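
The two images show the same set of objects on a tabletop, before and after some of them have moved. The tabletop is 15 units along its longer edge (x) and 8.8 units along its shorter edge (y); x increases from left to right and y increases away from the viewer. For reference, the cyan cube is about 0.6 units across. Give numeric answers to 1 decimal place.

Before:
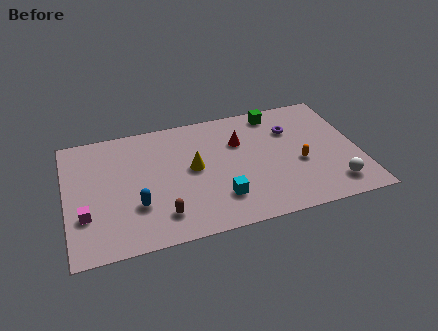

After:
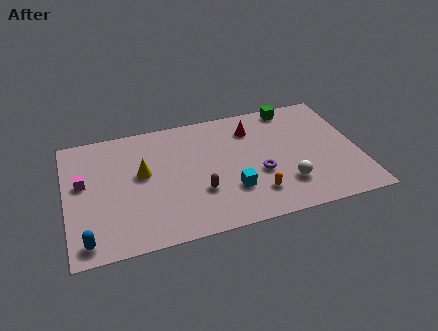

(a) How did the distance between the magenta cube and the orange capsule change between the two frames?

-1.9

They were about 11.0 units apart before and 9.1 after — 1.9 units closer together.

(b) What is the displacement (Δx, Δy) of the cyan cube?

(0.6, 0.4)

From the two frames, the cyan cube sits at roughly (7.7, 2.2) before and (8.3, 2.6) after.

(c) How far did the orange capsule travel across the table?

2.9

From (11.9, 3.6) to (9.5, 2.0), the orange capsule covered √(2.4² + 1.6²) ≈ 2.9 units.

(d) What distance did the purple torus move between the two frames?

3.4

The purple torus moved from about (11.7, 6.2) to (9.8, 3.4), a distance of √(1.9² + 2.8²) ≈ 3.4.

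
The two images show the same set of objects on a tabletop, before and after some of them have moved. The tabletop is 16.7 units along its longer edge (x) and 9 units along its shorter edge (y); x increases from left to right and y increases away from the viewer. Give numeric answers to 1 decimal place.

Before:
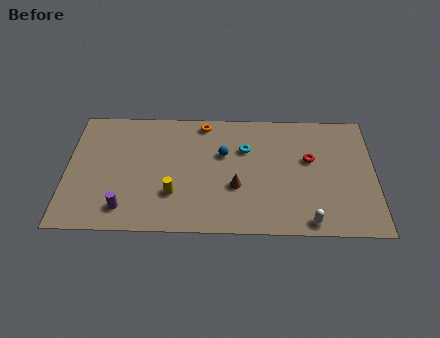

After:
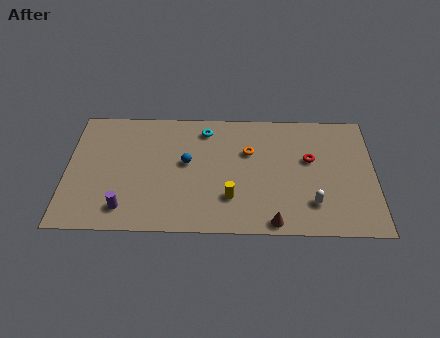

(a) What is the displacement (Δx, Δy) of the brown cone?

(2.0, -2.5)

The brown cone was at about (9.2, 3.3) and moved to about (11.2, 0.8).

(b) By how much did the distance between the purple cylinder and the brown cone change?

+1.8

Before: roughly 6.2 units apart; after: 8.0. That's 1.8 units further apart.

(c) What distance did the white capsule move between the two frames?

1.3

From (13.1, 0.9) to (13.3, 2.2), the white capsule covered √(0.2² + 1.3²) ≈ 1.3 units.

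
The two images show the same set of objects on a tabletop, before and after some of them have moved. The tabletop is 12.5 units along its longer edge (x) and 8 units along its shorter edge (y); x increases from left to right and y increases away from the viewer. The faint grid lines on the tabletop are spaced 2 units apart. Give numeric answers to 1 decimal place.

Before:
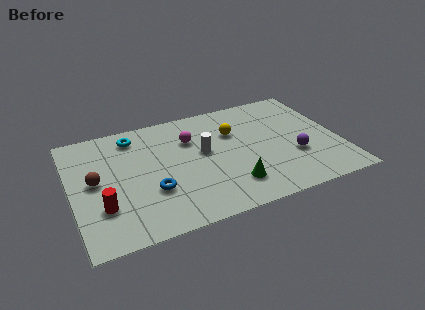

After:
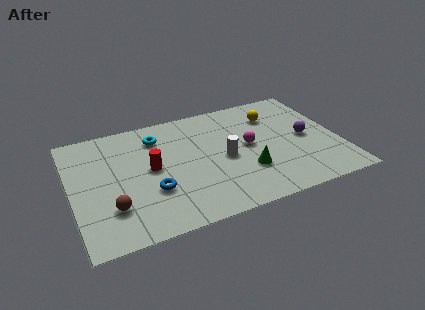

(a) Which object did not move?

the blue torus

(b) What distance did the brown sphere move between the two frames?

2.1

The brown sphere moved from about (1.1, 4.2) to (1.7, 2.2), a distance of √(0.6² + 2.0²) ≈ 2.1.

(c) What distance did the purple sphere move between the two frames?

1.3

From (10.3, 2.8) to (11.0, 3.9), the purple sphere covered √(0.7² + 1.1²) ≈ 1.3 units.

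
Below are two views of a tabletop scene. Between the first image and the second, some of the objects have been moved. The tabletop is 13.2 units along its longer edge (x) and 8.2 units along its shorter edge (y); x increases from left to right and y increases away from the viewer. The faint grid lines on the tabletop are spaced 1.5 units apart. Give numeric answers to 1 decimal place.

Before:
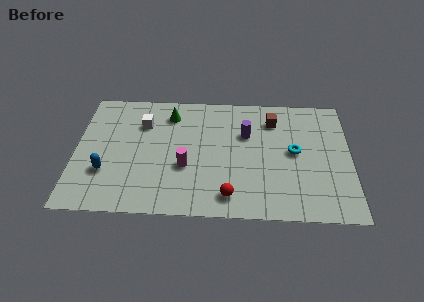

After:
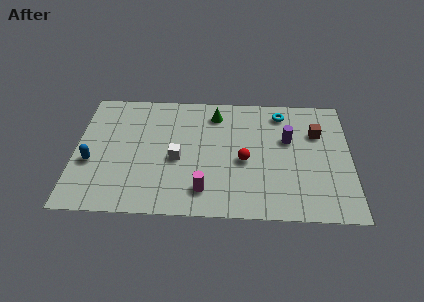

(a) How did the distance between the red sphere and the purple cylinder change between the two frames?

-1.6

The distance was about 4.2 in the first image and 2.6 in the second, so they moved 1.6 units closer together.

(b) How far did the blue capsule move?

0.9

The blue capsule moved from about (1.5, 2.6) to (0.8, 3.2), a distance of √(0.7² + 0.6²) ≈ 0.9.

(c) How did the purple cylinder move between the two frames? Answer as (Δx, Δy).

(2.0, -0.3)

From the two frames, the purple cylinder sits at roughly (8.2, 5.4) before and (10.2, 5.1) after.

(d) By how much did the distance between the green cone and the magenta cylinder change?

+1.5

The distance was about 3.6 in the first image and 5.1 in the second, so they moved 1.5 units further apart.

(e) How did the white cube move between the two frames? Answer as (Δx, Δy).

(1.7, -2.3)

The white cube started near (3.2, 5.9) and ended near (4.9, 3.6).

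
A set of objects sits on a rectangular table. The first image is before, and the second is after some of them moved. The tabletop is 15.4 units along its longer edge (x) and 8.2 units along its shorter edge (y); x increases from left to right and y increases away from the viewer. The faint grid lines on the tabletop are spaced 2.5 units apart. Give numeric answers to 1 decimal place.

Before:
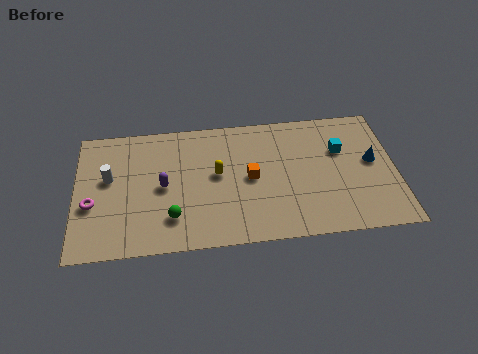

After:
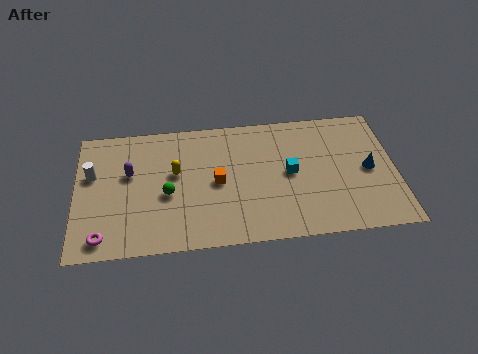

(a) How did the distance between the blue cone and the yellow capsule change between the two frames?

+1.8

Before: roughly 7.5 units apart; after: 9.3. That's 1.8 units further apart.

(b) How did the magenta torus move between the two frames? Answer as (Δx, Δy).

(0.5, -2.1)

The magenta torus started near (0.8, 3.2) and ended near (1.3, 1.1).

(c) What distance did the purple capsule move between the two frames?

1.9

The purple capsule moved from about (4.2, 4.0) to (2.6, 5.0), a distance of √(1.6² + 1.0²) ≈ 1.9.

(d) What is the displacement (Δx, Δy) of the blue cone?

(-0.2, -0.5)

The blue cone started near (14.3, 4.5) and ended near (14.1, 4.0).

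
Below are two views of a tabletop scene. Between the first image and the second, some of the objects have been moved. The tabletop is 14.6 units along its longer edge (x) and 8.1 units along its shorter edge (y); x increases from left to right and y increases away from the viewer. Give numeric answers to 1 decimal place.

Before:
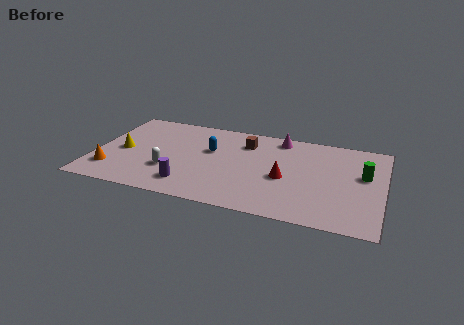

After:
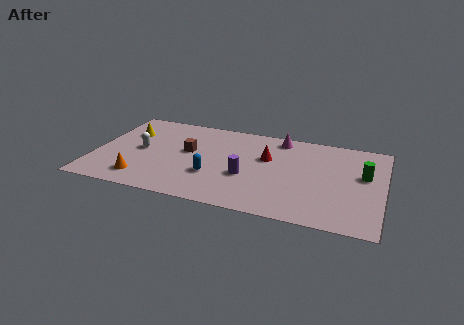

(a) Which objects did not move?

the green cylinder and the magenta cone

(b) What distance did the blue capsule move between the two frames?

2.3

The blue capsule moved from about (5.8, 5.0) to (6.1, 2.7), a distance of √(0.3² + 2.3²) ≈ 2.3.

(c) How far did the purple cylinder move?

3.2

The purple cylinder was near (5.0, 1.6) before and (7.8, 3.1) after, so it travelled √(2.8² + 1.5²) ≈ 3.2 units.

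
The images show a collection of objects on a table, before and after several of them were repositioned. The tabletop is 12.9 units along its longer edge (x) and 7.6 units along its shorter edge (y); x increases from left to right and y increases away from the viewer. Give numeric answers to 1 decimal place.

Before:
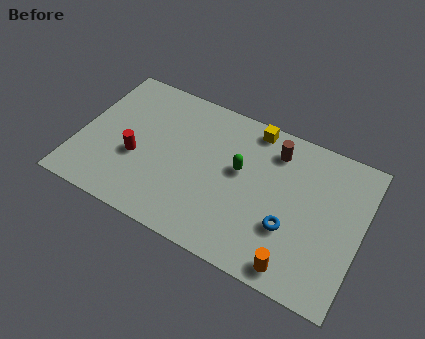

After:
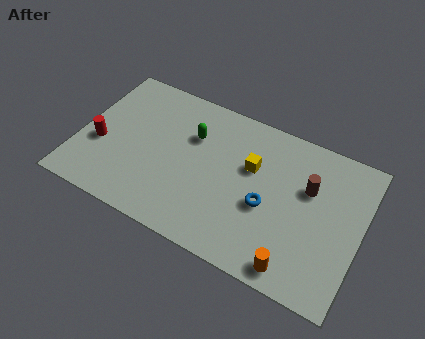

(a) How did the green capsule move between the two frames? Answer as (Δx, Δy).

(-2.3, 0.8)

The green capsule was at about (7.3, 4.4) and moved to about (5.0, 5.2).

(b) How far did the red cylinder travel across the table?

1.7

The red cylinder moved from about (2.7, 3.0) to (1.0, 3.0), a distance of √(1.7² + 0.0²) ≈ 1.7.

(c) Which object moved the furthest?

the green capsule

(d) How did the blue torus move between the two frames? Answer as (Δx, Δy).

(-1.1, 0.6)

The blue torus started near (9.8, 2.6) and ended near (8.7, 3.2).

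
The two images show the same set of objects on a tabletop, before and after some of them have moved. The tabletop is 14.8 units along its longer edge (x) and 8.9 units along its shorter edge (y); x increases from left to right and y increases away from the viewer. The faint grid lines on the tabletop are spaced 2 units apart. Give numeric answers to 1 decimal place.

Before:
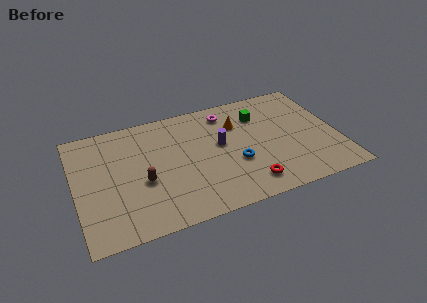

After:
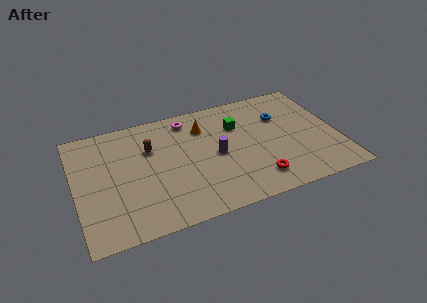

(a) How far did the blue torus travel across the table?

4.0

From (8.9, 3.3) to (11.8, 6.1), the blue torus covered √(2.9² + 2.8²) ≈ 4.0 units.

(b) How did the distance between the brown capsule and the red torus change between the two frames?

+1.0

The distance was about 6.1 in the first image and 7.1 in the second, so they moved 1.0 units further apart.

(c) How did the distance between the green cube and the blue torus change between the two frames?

-1.2

They were about 3.7 units apart before and 2.5 after — 1.2 units closer together.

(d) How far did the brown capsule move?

2.5

From (3.7, 3.6) to (4.3, 6.0), the brown capsule covered √(0.6² + 2.4²) ≈ 2.5 units.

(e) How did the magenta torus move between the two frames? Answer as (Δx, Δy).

(-2.2, 0.2)

From the two frames, the magenta torus sits at roughly (8.8, 7.4) before and (6.6, 7.6) after.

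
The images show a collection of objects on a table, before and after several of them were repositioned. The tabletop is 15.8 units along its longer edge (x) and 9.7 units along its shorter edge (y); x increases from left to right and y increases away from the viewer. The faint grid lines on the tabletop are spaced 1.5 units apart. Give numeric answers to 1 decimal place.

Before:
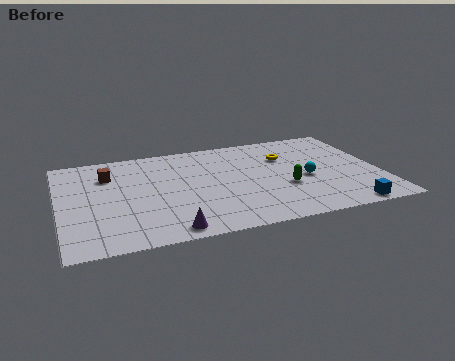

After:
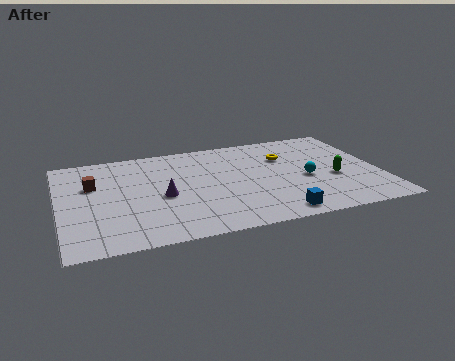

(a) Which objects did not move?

the cyan sphere and the yellow torus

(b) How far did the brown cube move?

1.1

The brown cube moved from about (2.5, 7.1) to (1.7, 6.3), a distance of √(0.8² + 0.8²) ≈ 1.1.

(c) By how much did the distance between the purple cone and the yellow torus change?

-1.7

Before: roughly 8.4 units apart; after: 6.7. That's 1.7 units closer together.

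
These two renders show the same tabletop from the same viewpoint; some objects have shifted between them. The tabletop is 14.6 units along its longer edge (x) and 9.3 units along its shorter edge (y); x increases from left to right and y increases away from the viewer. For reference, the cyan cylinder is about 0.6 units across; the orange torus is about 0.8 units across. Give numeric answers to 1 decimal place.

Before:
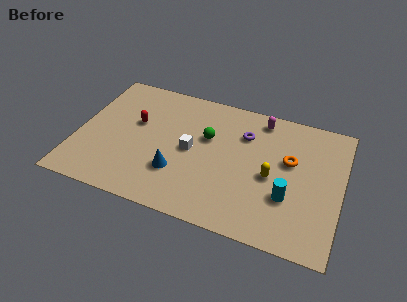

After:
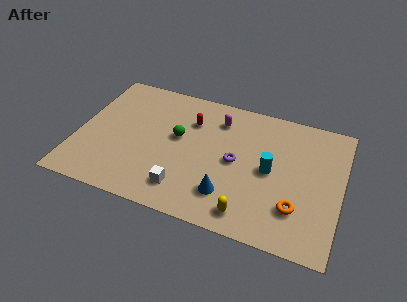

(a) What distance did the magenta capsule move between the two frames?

2.4

The magenta capsule was near (9.9, 8.1) before and (7.6, 7.3) after, so it travelled √(2.3² + 0.8²) ≈ 2.4 units.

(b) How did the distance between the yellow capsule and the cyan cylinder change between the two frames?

+1.9

They were about 1.5 units apart before and 3.4 after — 1.9 units further apart.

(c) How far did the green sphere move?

1.7

From (7.1, 5.8) to (5.5, 5.3), the green sphere covered √(1.6² + 0.5²) ≈ 1.7 units.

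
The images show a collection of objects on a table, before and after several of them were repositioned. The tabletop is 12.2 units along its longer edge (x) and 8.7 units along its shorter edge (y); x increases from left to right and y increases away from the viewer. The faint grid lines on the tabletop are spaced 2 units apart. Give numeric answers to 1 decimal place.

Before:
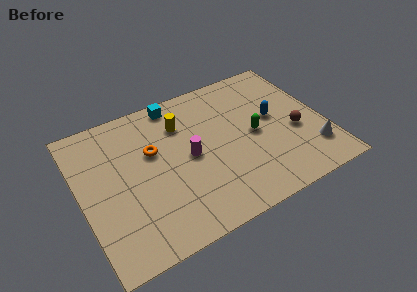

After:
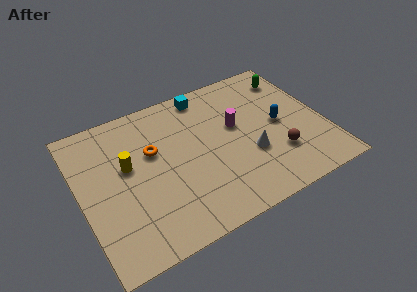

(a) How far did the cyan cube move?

1.5

The cyan cube was near (5.2, 7.8) before and (6.7, 7.7) after, so it travelled √(1.5² + 0.1²) ≈ 1.5 units.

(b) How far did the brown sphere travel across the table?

1.5

The brown sphere was near (10.7, 3.5) before and (9.6, 2.5) after, so it travelled √(1.1² + 1.0²) ≈ 1.5 units.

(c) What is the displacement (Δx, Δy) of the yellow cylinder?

(-2.9, -1.3)

The yellow cylinder was at about (5.3, 6.4) and moved to about (2.4, 5.1).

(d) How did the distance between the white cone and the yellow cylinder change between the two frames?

-1.2

The distance was about 7.4 in the first image and 6.2 in the second, so they moved 1.2 units closer together.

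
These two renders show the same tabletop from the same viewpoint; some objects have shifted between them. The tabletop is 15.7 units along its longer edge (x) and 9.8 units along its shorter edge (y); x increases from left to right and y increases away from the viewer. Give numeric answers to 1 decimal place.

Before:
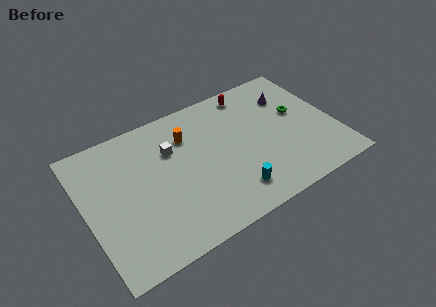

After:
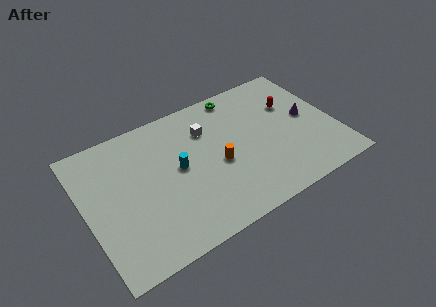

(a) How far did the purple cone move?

2.2

The purple cone was near (13.3, 7.2) before and (14.1, 5.1) after, so it travelled √(0.8² + 2.1²) ≈ 2.2 units.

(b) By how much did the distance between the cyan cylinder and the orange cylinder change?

-3.1

They were about 5.7 units apart before and 2.6 after — 3.1 units closer together.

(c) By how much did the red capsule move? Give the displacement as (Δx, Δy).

(2.3, -2.1)

The red capsule started near (11.0, 8.6) and ended near (13.3, 6.5).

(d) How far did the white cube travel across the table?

2.3

The white cube was near (5.6, 6.7) before and (7.9, 7.1) after, so it travelled √(2.3² + 0.4²) ≈ 2.3 units.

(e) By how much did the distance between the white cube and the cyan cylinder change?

-2.9

They were about 5.7 units apart before and 2.8 after — 2.9 units closer together.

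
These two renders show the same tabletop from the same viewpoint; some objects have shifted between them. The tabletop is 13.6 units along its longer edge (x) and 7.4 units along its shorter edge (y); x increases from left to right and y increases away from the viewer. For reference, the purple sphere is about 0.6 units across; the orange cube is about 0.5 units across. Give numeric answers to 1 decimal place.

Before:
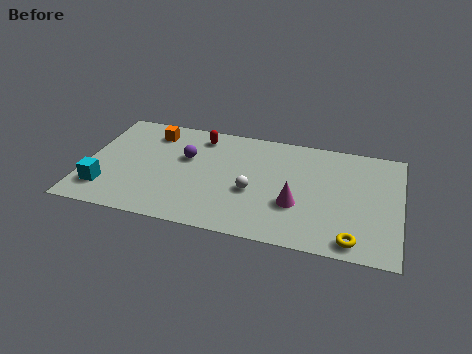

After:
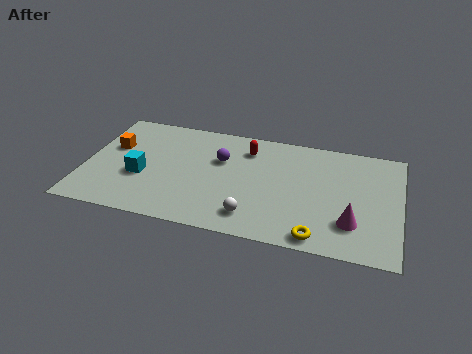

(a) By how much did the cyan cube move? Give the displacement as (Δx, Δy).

(1.5, 1.2)

From the two frames, the cyan cube sits at roughly (1.0, 1.7) before and (2.5, 2.9) after.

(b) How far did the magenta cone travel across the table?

2.5

From (9.2, 2.6) to (11.6, 2.0), the magenta cone covered √(2.4² + 0.6²) ≈ 2.5 units.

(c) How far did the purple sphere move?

1.5

The purple sphere moved from about (4.3, 4.6) to (5.8, 4.8), a distance of √(1.5² + 0.2²) ≈ 1.5.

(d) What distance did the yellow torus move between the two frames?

1.5

The yellow torus moved from about (11.7, 0.9) to (10.2, 0.8), a distance of √(1.5² + 0.1²) ≈ 1.5.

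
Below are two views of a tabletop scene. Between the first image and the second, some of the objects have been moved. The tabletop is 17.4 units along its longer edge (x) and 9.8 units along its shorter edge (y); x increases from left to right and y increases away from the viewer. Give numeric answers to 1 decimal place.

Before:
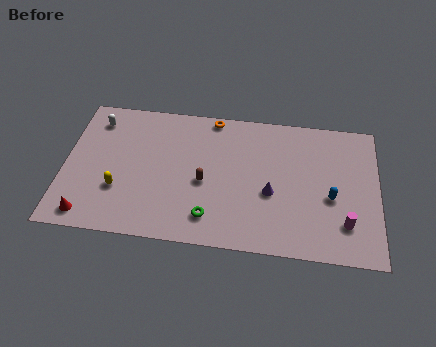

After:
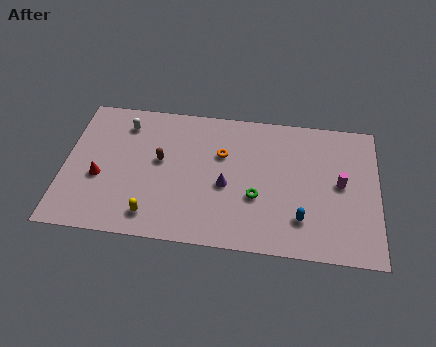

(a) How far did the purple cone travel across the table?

2.5

The purple cone moved from about (11.5, 4.0) to (9.0, 4.2), a distance of √(2.5² + 0.2²) ≈ 2.5.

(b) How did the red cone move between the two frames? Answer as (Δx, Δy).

(0.5, 2.7)

The red cone was at about (1.5, 1.2) and moved to about (2.0, 3.9).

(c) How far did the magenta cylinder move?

2.7

The magenta cylinder was near (15.6, 2.4) before and (15.3, 5.1) after, so it travelled √(0.3² + 2.7²) ≈ 2.7 units.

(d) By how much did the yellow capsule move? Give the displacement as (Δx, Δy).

(1.9, -1.6)

The yellow capsule started near (3.1, 3.2) and ended near (5.0, 1.6).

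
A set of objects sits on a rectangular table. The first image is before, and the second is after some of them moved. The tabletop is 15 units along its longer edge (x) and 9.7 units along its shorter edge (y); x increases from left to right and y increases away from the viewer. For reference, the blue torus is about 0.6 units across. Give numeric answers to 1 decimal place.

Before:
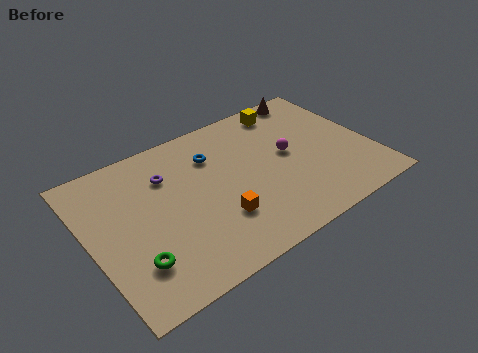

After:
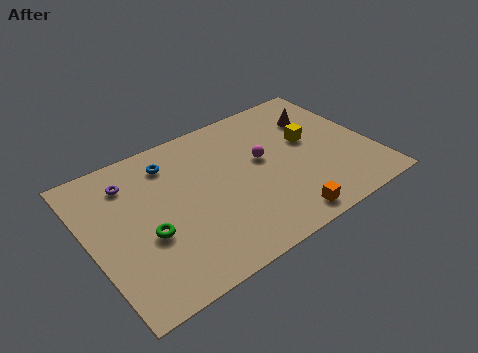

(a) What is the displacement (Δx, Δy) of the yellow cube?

(0.6, -2.8)

The yellow cube started near (11.3, 8.4) and ended near (11.9, 5.6).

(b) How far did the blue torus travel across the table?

2.3

The blue torus moved from about (6.9, 7.1) to (4.7, 7.8), a distance of √(2.2² + 0.7²) ≈ 2.3.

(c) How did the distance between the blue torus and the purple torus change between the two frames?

-0.3

Before: roughly 2.5 units apart; after: 2.2. That's 0.3 units closer together.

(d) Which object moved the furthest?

the orange cube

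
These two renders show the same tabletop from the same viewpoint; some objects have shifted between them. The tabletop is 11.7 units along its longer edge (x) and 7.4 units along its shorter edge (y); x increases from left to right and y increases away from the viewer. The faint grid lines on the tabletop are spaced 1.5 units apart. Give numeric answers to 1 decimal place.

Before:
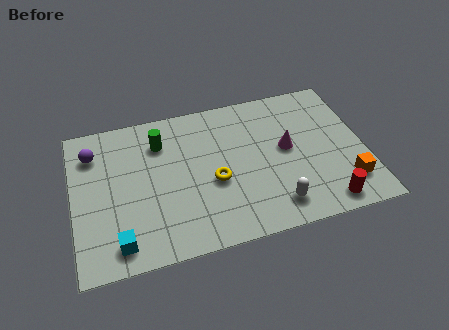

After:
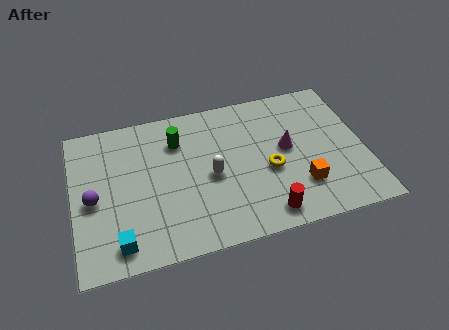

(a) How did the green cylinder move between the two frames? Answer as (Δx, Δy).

(0.7, -0.1)

From the two frames, the green cylinder sits at roughly (3.6, 5.6) before and (4.3, 5.5) after.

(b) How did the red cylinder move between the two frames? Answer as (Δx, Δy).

(-2.4, 0.1)

The red cylinder started near (9.9, 0.9) and ended near (7.5, 1.0).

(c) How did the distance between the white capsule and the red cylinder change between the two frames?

+1.1

Before: roughly 2.0 units apart; after: 3.1. That's 1.1 units further apart.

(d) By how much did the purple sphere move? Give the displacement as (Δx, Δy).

(-0.1, -2.3)

The purple sphere was at about (0.9, 5.7) and moved to about (0.8, 3.4).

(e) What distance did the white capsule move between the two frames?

3.2

From (7.9, 1.3) to (5.5, 3.4), the white capsule covered √(2.4² + 2.1²) ≈ 3.2 units.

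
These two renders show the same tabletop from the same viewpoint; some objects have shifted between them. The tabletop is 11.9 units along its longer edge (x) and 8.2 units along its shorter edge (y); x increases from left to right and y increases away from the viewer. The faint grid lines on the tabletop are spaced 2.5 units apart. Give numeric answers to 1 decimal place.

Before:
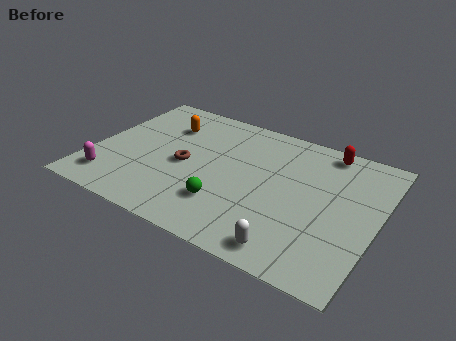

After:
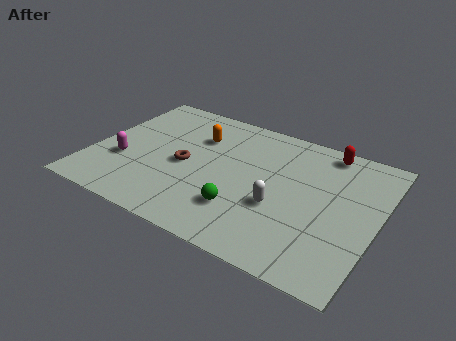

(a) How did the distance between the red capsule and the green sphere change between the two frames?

-0.4

The distance was about 6.2 in the first image and 5.8 in the second, so they moved 0.4 units closer together.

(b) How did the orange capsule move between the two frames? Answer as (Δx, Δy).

(1.4, -0.2)

The orange capsule started near (2.7, 6.0) and ended near (4.1, 5.8).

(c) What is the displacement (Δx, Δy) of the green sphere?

(0.7, 0.0)

From the two frames, the green sphere sits at roughly (5.9, 2.2) before and (6.6, 2.2) after.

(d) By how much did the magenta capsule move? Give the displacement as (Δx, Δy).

(0.3, 1.4)

The magenta capsule started near (1.1, 1.5) and ended near (1.4, 2.9).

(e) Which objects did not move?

the brown torus and the red capsule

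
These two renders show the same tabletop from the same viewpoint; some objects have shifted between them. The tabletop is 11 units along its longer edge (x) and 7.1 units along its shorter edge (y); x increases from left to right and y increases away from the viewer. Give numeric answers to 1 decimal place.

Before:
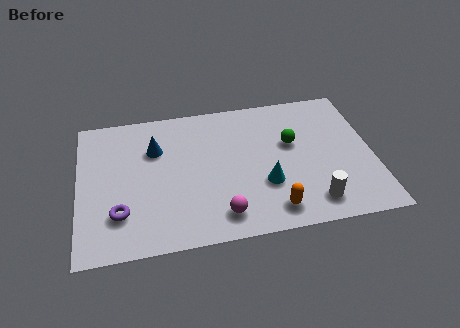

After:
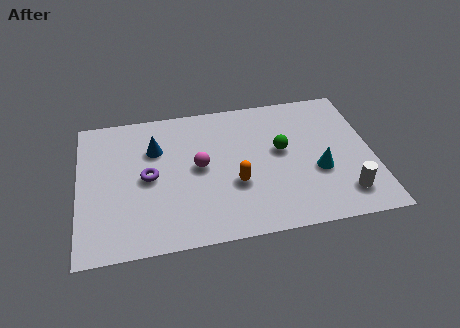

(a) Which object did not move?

the blue cone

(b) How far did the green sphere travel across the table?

0.5

The green sphere moved from about (8.0, 4.3) to (7.6, 4.0), a distance of √(0.4² + 0.3²) ≈ 0.5.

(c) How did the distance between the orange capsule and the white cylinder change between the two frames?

+2.7

Before: roughly 1.5 units apart; after: 4.2. That's 2.7 units further apart.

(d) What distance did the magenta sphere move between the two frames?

2.6

The magenta sphere was near (5.2, 1.2) before and (4.5, 3.7) after, so it travelled √(0.7² + 2.5²) ≈ 2.6 units.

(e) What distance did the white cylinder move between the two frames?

1.2

From (8.6, 1.2) to (9.8, 1.4), the white cylinder covered √(1.2² + 0.2²) ≈ 1.2 units.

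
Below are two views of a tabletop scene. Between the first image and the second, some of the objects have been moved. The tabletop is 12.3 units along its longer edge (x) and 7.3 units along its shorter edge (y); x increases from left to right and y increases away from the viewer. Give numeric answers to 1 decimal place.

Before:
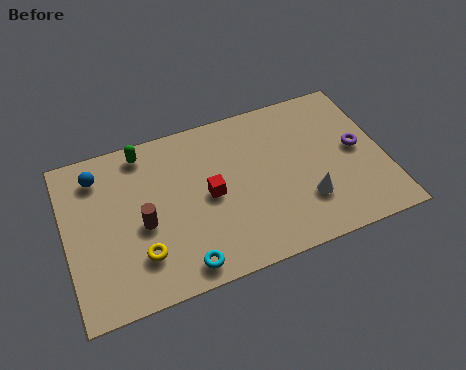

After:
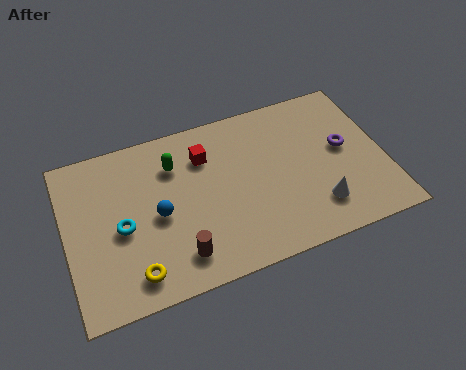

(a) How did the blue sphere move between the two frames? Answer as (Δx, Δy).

(2.1, -2.5)

From the two frames, the blue sphere sits at roughly (1.4, 5.9) before and (3.5, 3.4) after.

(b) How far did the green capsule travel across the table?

1.5

The green capsule moved from about (3.2, 6.4) to (4.3, 5.4), a distance of √(1.1² + 1.0²) ≈ 1.5.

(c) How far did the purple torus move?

0.5

The purple torus moved from about (11.3, 3.8) to (10.8, 4.0), a distance of √(0.5² + 0.2²) ≈ 0.5.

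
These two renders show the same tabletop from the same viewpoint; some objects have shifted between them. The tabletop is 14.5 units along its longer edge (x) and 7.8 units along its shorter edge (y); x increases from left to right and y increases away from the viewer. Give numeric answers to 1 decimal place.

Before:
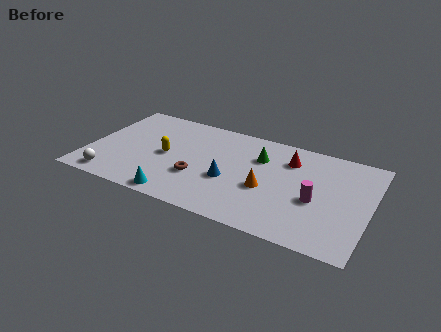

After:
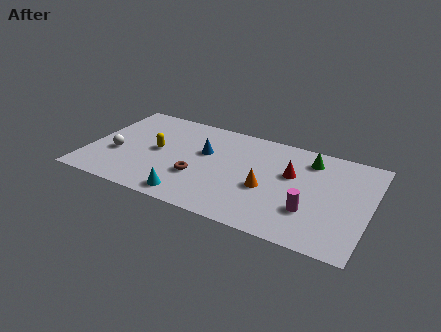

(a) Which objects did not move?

the orange cone and the brown torus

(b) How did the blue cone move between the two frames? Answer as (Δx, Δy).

(-1.5, 1.7)

The blue cone was at about (7.4, 3.1) and moved to about (5.9, 4.8).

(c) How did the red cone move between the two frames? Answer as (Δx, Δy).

(0.2, -1.1)

The red cone was at about (10.2, 5.9) and moved to about (10.4, 4.8).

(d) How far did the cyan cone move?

0.6

The cyan cone was near (5.0, 0.8) before and (5.6, 1.0) after, so it travelled √(0.6² + 0.2²) ≈ 0.6 units.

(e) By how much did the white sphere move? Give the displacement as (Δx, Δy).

(0.0, 2.0)

The white sphere started near (1.5, 1.0) and ended near (1.5, 3.0).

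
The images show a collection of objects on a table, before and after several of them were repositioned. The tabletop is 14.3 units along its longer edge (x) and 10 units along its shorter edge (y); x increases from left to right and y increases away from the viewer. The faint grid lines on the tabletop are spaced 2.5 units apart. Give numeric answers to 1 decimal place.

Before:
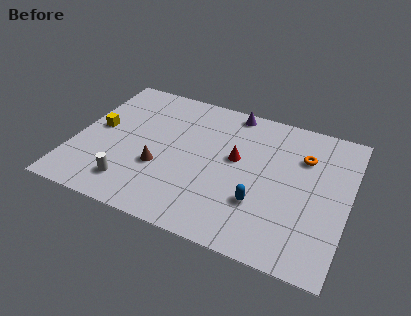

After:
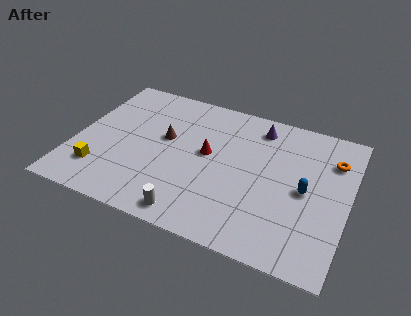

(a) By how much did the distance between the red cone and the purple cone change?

+0.3

They were about 3.5 units apart before and 3.8 after — 0.3 units further apart.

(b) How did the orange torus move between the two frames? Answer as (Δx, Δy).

(1.5, 0.3)

The orange torus was at about (11.8, 7.1) and moved to about (13.3, 7.4).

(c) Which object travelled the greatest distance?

the white cylinder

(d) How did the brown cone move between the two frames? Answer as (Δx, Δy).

(0.0, 2.2)

From the two frames, the brown cone sits at roughly (4.6, 3.6) before and (4.6, 5.8) after.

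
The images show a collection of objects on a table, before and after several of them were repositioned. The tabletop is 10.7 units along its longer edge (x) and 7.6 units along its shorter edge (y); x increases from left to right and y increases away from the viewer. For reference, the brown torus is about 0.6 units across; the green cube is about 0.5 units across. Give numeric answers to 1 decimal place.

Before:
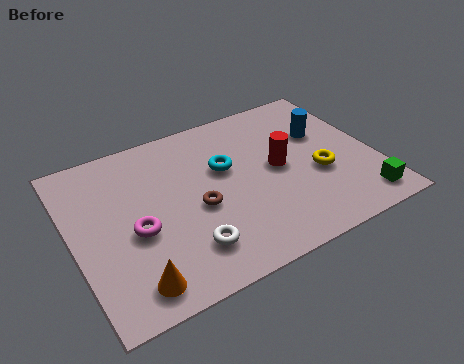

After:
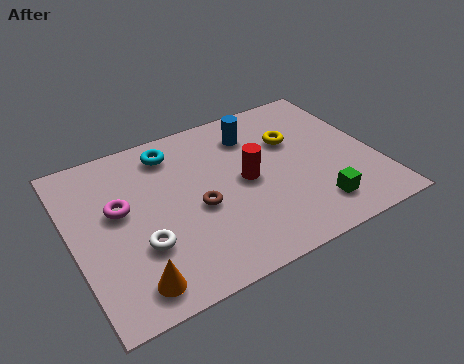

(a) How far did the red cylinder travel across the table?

1.2

The red cylinder moved from about (7.3, 3.9) to (6.1, 3.8), a distance of √(1.2² + 0.1²) ≈ 1.2.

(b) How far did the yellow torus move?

2.1

The yellow torus moved from about (8.6, 3.0) to (8.0, 5.0), a distance of √(0.6² + 2.0²) ≈ 2.1.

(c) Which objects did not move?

the brown torus and the orange cone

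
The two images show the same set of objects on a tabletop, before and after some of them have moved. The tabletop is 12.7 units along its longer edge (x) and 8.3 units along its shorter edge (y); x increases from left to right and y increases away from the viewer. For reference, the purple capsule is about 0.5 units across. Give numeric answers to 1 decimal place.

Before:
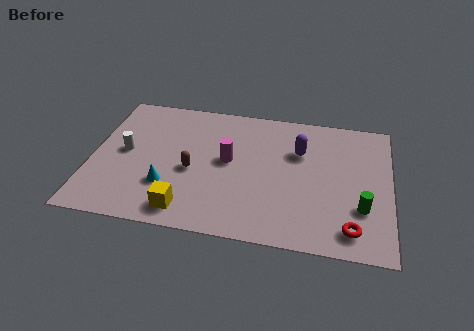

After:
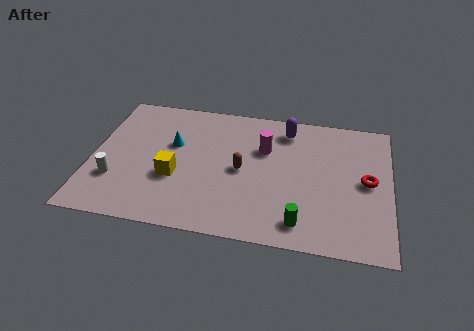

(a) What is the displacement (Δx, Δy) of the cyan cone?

(0.1, 2.6)

The cyan cone started near (3.3, 2.5) and ended near (3.4, 5.1).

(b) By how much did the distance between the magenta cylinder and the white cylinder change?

+2.5

The distance was about 4.4 in the first image and 6.9 in the second, so they moved 2.5 units further apart.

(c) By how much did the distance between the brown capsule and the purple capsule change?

-1.5

The distance was about 4.9 in the first image and 3.4 in the second, so they moved 1.5 units closer together.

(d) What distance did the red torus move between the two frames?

3.0

The red torus moved from about (11.1, 1.3) to (11.7, 4.2), a distance of √(0.6² + 2.9²) ≈ 3.0.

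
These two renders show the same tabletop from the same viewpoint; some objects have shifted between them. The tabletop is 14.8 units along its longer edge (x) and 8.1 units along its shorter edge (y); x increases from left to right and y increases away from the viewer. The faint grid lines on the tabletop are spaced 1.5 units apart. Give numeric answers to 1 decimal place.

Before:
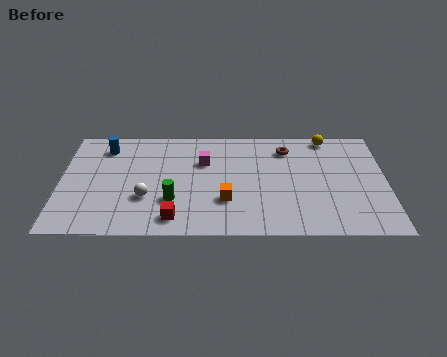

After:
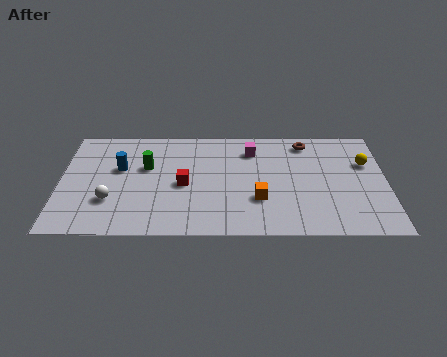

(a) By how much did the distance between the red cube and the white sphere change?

+1.5

The distance was about 2.0 in the first image and 3.5 in the second, so they moved 1.5 units further apart.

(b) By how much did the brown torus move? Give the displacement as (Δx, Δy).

(0.9, 0.5)

From the two frames, the brown torus sits at roughly (10.3, 6.4) before and (11.2, 6.9) after.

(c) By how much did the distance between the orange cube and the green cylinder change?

+3.2

Before: roughly 2.4 units apart; after: 5.6. That's 3.2 units further apart.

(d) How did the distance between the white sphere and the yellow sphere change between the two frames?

+2.4

They were about 9.5 units apart before and 11.9 after — 2.4 units further apart.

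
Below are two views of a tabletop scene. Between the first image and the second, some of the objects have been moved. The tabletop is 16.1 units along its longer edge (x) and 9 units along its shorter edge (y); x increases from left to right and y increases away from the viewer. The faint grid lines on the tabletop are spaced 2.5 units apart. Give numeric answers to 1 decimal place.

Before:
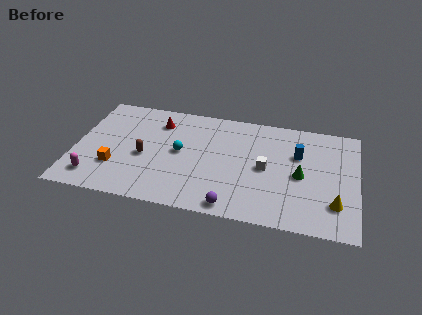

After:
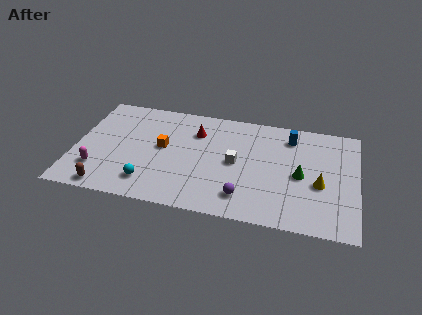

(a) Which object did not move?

the green cone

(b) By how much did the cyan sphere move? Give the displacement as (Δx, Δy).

(-1.6, -2.9)

The cyan sphere was at about (6.0, 4.7) and moved to about (4.4, 1.8).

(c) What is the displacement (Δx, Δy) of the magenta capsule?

(0.1, 0.7)

The magenta capsule was at about (1.3, 1.6) and moved to about (1.4, 2.3).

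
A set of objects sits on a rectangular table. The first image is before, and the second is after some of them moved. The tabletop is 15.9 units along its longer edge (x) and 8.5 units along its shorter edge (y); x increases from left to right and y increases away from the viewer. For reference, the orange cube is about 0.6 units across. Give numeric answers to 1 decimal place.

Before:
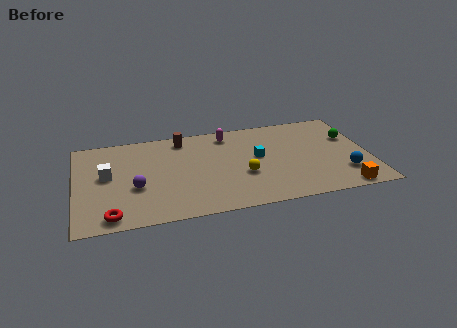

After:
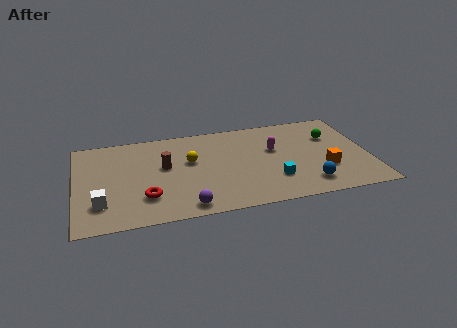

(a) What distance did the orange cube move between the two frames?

2.2

The orange cube moved from about (14.2, 0.8) to (13.4, 2.8), a distance of √(0.8² + 2.0²) ≈ 2.2.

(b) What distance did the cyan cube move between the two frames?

2.4

From (9.9, 4.7) to (10.6, 2.4), the cyan cube covered √(0.7² + 2.3²) ≈ 2.4 units.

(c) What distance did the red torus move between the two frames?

2.3

From (1.8, 1.0) to (3.7, 2.3), the red torus covered √(1.9² + 1.3²) ≈ 2.3 units.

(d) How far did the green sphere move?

1.0

From (15.0, 5.5) to (14.0, 5.8), the green sphere covered √(1.0² + 0.3²) ≈ 1.0 units.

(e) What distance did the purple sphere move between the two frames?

3.5

From (3.2, 3.3) to (5.8, 1.0), the purple sphere covered √(2.6² + 2.3²) ≈ 3.5 units.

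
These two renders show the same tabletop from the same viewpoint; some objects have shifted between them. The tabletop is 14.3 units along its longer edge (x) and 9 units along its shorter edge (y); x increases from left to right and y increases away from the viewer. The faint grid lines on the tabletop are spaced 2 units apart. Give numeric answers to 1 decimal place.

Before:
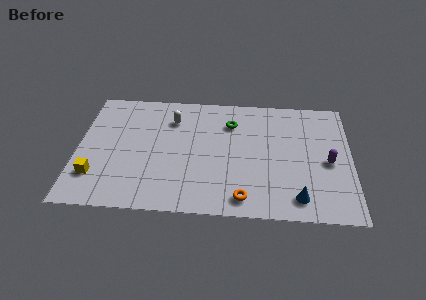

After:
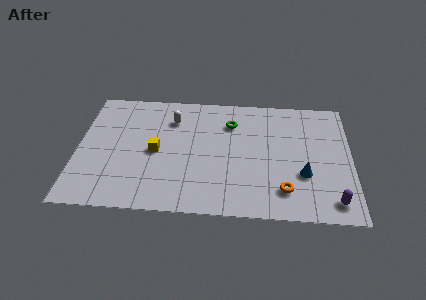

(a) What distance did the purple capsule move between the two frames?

2.8

From (13.1, 4.1) to (13.3, 1.3), the purple capsule covered √(0.2² + 2.8²) ≈ 2.8 units.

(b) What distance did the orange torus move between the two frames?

2.2

The orange torus was near (8.7, 1.2) before and (10.8, 1.9) after, so it travelled √(2.1² + 0.7²) ≈ 2.2 units.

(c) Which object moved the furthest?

the yellow cube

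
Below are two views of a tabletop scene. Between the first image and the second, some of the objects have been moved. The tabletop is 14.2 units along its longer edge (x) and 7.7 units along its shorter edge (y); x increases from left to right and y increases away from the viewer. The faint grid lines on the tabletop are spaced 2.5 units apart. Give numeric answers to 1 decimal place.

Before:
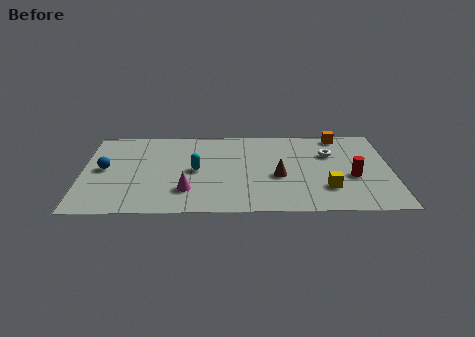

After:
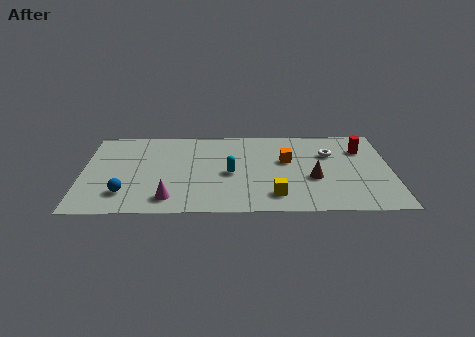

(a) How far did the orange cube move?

3.4

The orange cube was near (11.9, 6.9) before and (9.4, 4.6) after, so it travelled √(2.5² + 2.3²) ≈ 3.4 units.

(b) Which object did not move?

the white torus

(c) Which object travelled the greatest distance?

the orange cube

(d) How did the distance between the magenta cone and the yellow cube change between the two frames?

-1.6

The distance was about 6.4 in the first image and 4.8 in the second, so they moved 1.6 units closer together.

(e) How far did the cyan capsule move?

1.6

The cyan capsule was near (5.2, 3.8) before and (6.8, 3.5) after, so it travelled √(1.6² + 0.3²) ≈ 1.6 units.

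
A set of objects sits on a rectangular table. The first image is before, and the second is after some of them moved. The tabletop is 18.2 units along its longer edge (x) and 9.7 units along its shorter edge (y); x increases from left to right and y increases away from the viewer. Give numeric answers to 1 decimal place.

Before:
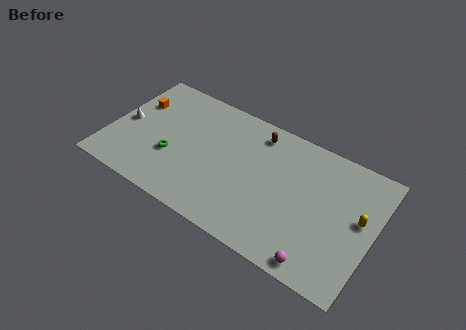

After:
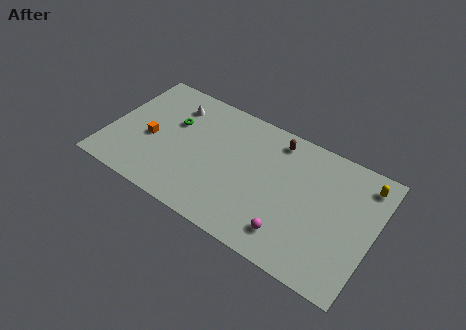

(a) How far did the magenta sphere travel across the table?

2.3

The magenta sphere moved from about (15.1, 1.0) to (13.0, 1.9), a distance of √(2.1² + 0.9²) ≈ 2.3.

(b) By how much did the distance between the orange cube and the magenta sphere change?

-4.4

Before: roughly 14.8 units apart; after: 10.4. That's 4.4 units closer together.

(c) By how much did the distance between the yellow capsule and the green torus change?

+0.3

The distance was about 12.8 in the first image and 13.1 in the second, so they moved 0.3 units further apart.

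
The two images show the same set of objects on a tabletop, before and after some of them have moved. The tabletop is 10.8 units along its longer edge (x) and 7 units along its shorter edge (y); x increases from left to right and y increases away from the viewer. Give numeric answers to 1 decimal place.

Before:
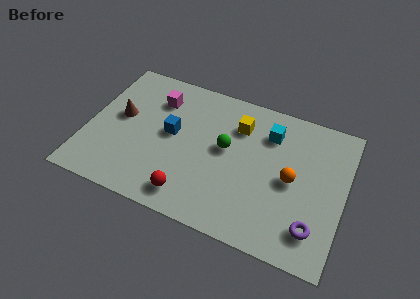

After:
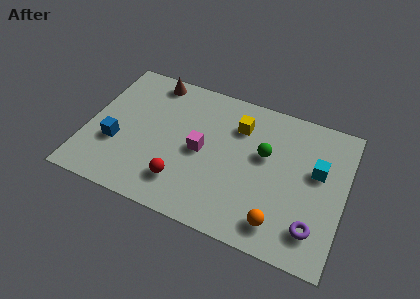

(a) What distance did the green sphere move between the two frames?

1.6

The green sphere moved from about (5.8, 3.9) to (7.4, 4.2), a distance of √(1.6² + 0.3²) ≈ 1.6.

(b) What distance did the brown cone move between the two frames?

2.5

The brown cone was near (1.3, 3.9) before and (2.4, 6.2) after, so it travelled √(1.1² + 2.3²) ≈ 2.5 units.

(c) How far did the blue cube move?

2.6

The blue cube was near (3.5, 3.8) before and (1.3, 2.5) after, so it travelled √(2.2² + 1.3²) ≈ 2.6 units.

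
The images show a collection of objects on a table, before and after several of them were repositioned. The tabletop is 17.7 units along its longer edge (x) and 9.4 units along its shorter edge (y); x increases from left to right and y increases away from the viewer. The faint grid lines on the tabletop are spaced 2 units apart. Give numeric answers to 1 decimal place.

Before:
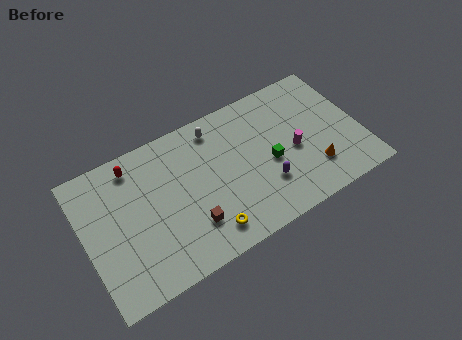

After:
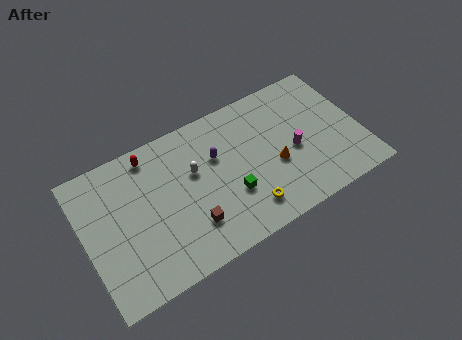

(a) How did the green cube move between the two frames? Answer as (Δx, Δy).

(-2.7, -0.9)

The green cube started near (11.8, 4.1) and ended near (9.1, 3.2).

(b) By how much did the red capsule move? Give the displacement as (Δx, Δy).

(1.1, 0.2)

The red capsule started near (3.5, 8.0) and ended near (4.6, 8.2).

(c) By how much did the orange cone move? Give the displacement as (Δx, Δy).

(-2.3, 1.4)

The orange cone started near (14.4, 2.4) and ended near (12.1, 3.8).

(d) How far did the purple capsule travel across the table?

4.3

From (11.3, 2.8) to (8.6, 6.1), the purple capsule covered √(2.7² + 3.3²) ≈ 4.3 units.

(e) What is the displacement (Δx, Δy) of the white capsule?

(-1.7, -2.2)

The white capsule started near (8.8, 8.0) and ended near (7.1, 5.8).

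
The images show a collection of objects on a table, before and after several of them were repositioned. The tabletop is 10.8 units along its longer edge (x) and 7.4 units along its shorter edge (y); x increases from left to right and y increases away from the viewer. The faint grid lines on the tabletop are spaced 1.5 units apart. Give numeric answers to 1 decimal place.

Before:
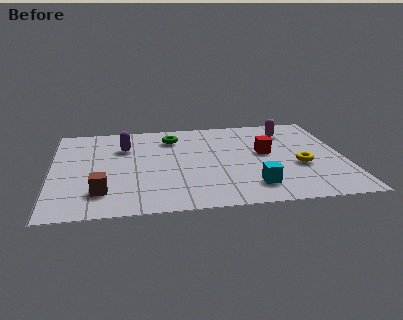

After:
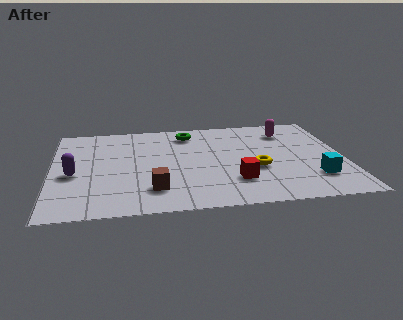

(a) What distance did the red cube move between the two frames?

2.4

From (7.9, 4.1) to (6.7, 2.0), the red cube covered √(1.2² + 2.1²) ≈ 2.4 units.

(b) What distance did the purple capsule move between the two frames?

2.8

From (2.7, 5.2) to (0.8, 3.2), the purple capsule covered √(1.9² + 2.0²) ≈ 2.8 units.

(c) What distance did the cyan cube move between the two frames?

2.3

From (7.3, 1.5) to (9.6, 1.9), the cyan cube covered √(2.3² + 0.4²) ≈ 2.3 units.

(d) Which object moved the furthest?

the purple capsule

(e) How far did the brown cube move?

1.9

The brown cube moved from about (1.8, 1.7) to (3.7, 1.7), a distance of √(1.9² + 0.0²) ≈ 1.9.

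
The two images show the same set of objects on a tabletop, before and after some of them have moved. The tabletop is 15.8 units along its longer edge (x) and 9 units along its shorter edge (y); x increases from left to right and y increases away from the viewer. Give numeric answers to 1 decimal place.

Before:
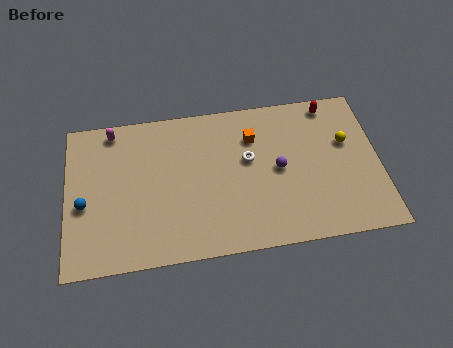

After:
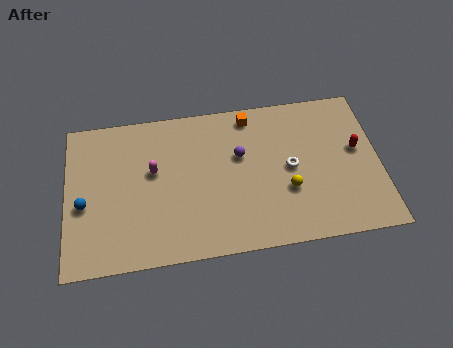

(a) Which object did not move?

the blue sphere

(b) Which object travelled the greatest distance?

the yellow sphere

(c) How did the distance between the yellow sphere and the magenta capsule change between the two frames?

-5.0

Before: roughly 12.0 units apart; after: 7.0. That's 5.0 units closer together.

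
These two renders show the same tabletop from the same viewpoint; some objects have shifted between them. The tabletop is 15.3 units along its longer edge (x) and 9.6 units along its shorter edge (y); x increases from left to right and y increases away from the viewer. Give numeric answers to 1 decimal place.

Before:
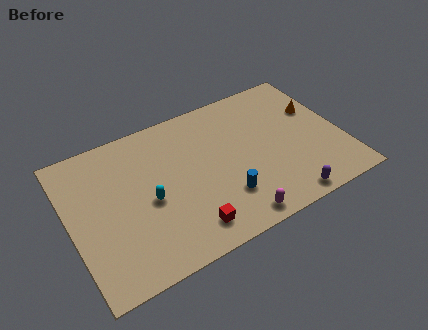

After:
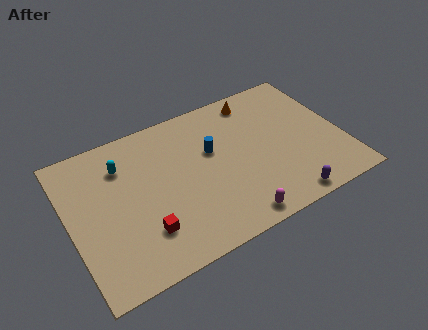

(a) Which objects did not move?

the purple capsule and the magenta capsule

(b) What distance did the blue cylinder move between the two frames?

3.3

The blue cylinder was near (8.3, 2.6) before and (8.1, 5.9) after, so it travelled √(0.2² + 3.3²) ≈ 3.3 units.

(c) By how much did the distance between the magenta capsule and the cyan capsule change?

+2.8

Before: roughly 5.4 units apart; after: 8.2. That's 2.8 units further apart.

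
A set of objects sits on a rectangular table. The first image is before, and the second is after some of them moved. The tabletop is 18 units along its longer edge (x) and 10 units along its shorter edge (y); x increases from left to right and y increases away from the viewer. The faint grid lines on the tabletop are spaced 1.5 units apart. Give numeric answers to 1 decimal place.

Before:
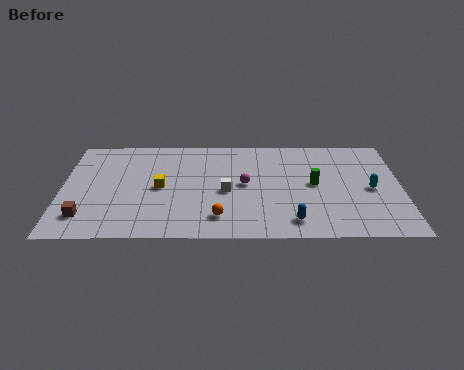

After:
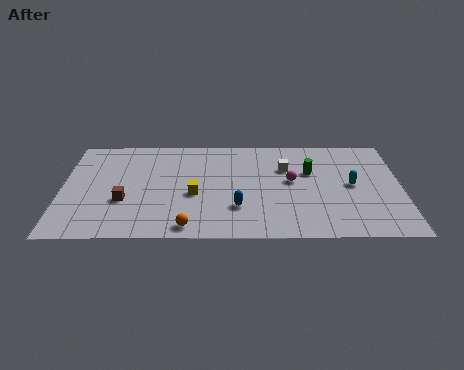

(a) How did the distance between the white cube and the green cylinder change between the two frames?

-3.4

Before: roughly 4.8 units apart; after: 1.4. That's 3.4 units closer together.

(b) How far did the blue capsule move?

3.2

The blue capsule moved from about (12.2, 1.6) to (9.3, 2.9), a distance of √(2.9² + 1.3²) ≈ 3.2.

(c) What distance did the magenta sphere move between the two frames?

2.5

The magenta sphere was near (9.7, 5.2) before and (12.2, 5.5) after, so it travelled √(2.5² + 0.3²) ≈ 2.5 units.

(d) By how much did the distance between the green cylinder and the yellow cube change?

-1.6

The distance was about 8.2 in the first image and 6.6 in the second, so they moved 1.6 units closer together.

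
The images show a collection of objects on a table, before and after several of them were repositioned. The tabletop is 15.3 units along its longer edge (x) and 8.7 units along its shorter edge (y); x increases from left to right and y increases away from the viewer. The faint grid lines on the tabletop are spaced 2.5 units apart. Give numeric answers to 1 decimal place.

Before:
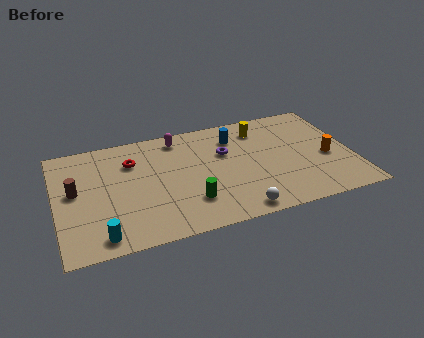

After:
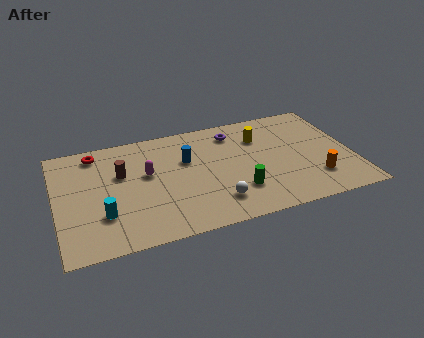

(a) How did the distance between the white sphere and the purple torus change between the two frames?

+0.7

Before: roughly 4.7 units apart; after: 5.4. That's 0.7 units further apart.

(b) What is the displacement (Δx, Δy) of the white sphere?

(-1.0, 1.0)

The white sphere started near (9.0, 0.9) and ended near (8.0, 1.9).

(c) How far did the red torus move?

2.2

From (4.0, 6.3) to (2.2, 7.5), the red torus covered √(1.8² + 1.2²) ≈ 2.2 units.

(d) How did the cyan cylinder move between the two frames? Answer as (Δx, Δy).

(0.2, 1.5)

The cyan cylinder started near (2.1, 1.1) and ended near (2.3, 2.6).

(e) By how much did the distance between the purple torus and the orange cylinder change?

+0.7

The distance was about 5.5 in the first image and 6.2 in the second, so they moved 0.7 units further apart.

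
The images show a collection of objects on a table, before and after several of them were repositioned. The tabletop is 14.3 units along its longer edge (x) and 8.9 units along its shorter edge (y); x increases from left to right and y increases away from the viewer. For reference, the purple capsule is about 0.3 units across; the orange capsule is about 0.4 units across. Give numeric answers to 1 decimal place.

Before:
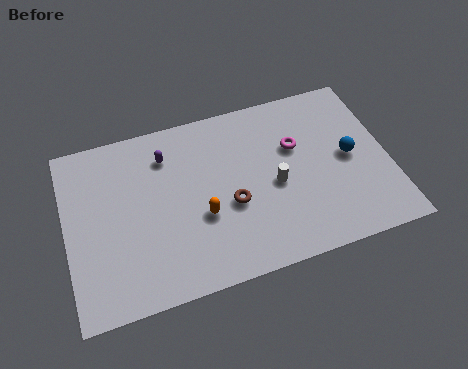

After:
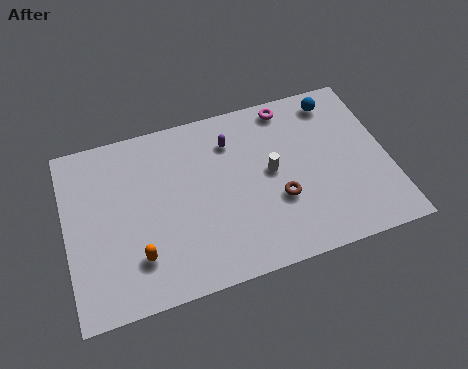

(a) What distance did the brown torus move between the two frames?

2.1

The brown torus was near (7.2, 3.6) before and (9.3, 3.2) after, so it travelled √(2.1² + 0.4²) ≈ 2.1 units.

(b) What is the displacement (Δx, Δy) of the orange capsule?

(-2.9, -1.2)

The orange capsule started near (5.9, 3.4) and ended near (3.0, 2.2).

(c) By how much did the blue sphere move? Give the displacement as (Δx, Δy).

(-0.3, 3.1)

The blue sphere was at about (12.6, 4.5) and moved to about (12.3, 7.6).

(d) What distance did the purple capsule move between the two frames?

2.9

The purple capsule was near (4.6, 6.9) before and (7.5, 6.8) after, so it travelled √(2.9² + 0.1²) ≈ 2.9 units.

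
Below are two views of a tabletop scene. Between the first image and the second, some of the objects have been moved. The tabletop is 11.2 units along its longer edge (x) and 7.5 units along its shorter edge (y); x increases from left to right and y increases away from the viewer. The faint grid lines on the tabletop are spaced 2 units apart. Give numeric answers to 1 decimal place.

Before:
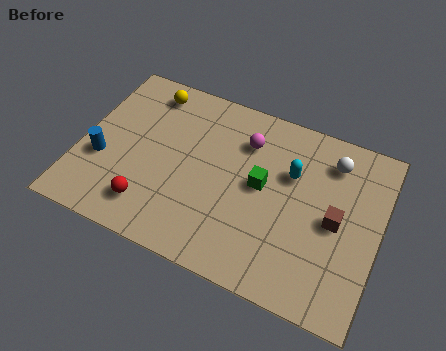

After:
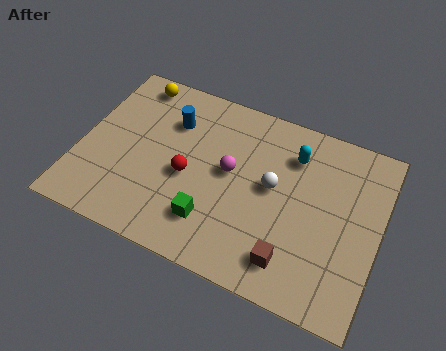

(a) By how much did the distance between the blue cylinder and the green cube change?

-1.9

The distance was about 6.0 in the first image and 4.1 in the second, so they moved 1.9 units closer together.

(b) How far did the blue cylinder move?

3.5

The blue cylinder moved from about (0.9, 2.8) to (3.2, 5.4), a distance of √(2.3² + 2.6²) ≈ 3.5.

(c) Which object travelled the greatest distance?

the blue cylinder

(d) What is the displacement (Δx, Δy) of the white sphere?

(-2.0, -1.9)

From the two frames, the white sphere sits at roughly (9.2, 6.0) before and (7.2, 4.1) after.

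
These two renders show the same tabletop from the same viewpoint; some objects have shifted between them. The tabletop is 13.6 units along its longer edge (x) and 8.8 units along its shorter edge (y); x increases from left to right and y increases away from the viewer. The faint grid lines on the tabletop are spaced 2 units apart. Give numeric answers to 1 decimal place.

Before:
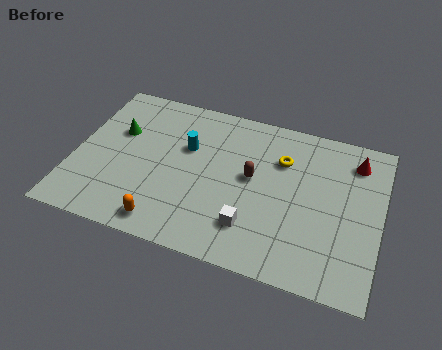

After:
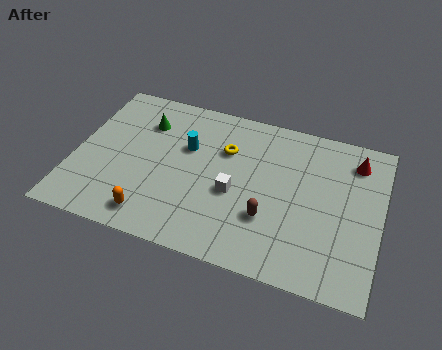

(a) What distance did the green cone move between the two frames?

1.4

The green cone was near (1.8, 5.6) before and (2.9, 6.5) after, so it travelled √(1.1² + 0.9²) ≈ 1.4 units.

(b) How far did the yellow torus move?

2.5

From (9.1, 6.2) to (6.6, 6.0), the yellow torus covered √(2.5² + 0.2²) ≈ 2.5 units.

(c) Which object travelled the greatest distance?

the yellow torus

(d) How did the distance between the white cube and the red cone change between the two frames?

-0.4

Before: roughly 6.5 units apart; after: 6.1. That's 0.4 units closer together.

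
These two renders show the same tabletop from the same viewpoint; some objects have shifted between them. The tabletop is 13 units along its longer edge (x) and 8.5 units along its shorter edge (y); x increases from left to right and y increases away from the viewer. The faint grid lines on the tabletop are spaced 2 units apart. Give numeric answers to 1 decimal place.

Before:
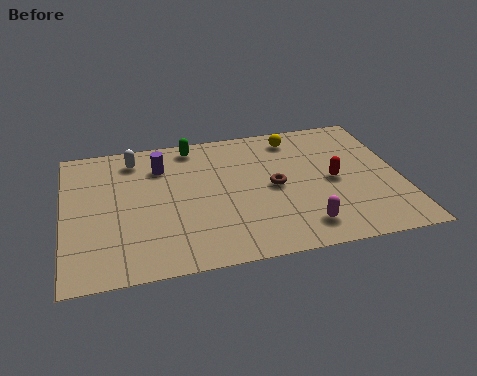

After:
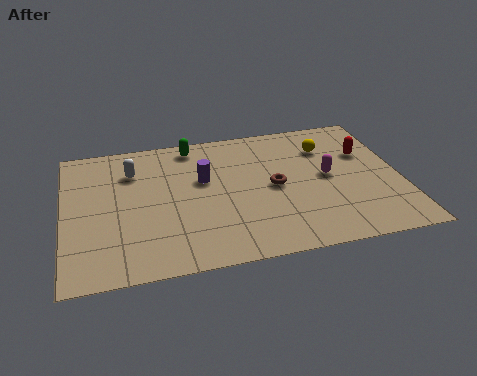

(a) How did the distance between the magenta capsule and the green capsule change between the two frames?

-1.2

The distance was about 7.2 in the first image and 6.0 in the second, so they moved 1.2 units closer together.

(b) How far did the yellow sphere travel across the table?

1.5

The yellow sphere was near (9.1, 7.2) before and (10.3, 6.3) after, so it travelled √(1.2² + 0.9²) ≈ 1.5 units.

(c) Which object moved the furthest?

the magenta capsule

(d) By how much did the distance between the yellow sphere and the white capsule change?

+1.3

The distance was about 6.3 in the first image and 7.6 in the second, so they moved 1.3 units further apart.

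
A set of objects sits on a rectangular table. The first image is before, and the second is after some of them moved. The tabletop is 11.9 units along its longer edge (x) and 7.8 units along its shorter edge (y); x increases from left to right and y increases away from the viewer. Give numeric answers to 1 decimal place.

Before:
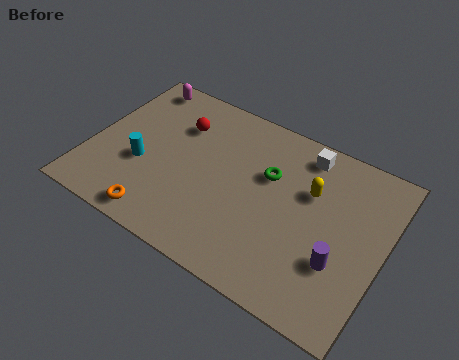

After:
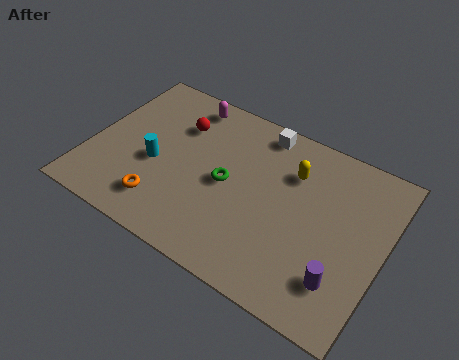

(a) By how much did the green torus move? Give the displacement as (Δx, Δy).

(-1.5, -1.2)

The green torus was at about (7.1, 5.0) and moved to about (5.6, 3.8).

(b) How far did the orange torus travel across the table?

0.7

The orange torus was near (3.3, 0.9) before and (3.3, 1.6) after, so it travelled √(0.0² + 0.7²) ≈ 0.7 units.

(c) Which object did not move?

the red sphere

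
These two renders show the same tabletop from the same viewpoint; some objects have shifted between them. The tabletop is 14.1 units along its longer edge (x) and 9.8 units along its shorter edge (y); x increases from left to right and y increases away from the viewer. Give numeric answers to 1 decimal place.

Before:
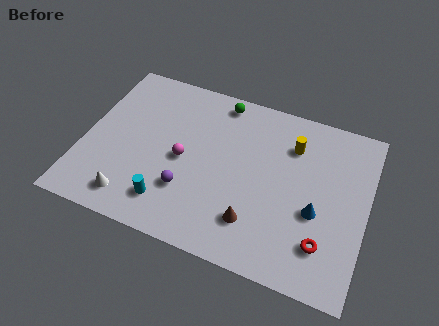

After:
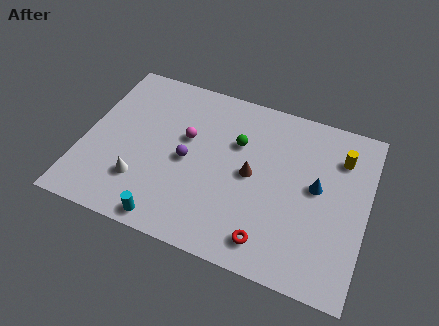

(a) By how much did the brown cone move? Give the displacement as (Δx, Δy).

(-0.4, 2.6)

The brown cone was at about (8.8, 2.3) and moved to about (8.4, 4.9).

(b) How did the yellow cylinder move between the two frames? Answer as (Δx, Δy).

(2.4, 0.1)

From the two frames, the yellow cylinder sits at roughly (10.2, 7.3) before and (12.6, 7.4) after.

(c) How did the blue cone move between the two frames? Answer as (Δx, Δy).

(-0.1, 1.4)

From the two frames, the blue cone sits at roughly (11.7, 3.9) before and (11.6, 5.3) after.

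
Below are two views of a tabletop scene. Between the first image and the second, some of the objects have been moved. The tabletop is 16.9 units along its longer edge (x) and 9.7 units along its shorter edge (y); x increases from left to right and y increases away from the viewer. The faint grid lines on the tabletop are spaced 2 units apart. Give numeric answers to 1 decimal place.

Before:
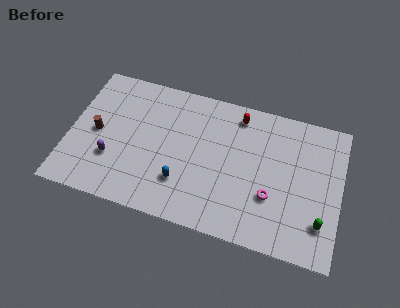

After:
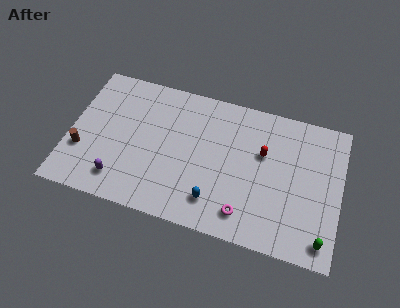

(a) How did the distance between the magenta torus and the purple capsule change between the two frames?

-2.1

The distance was about 9.9 in the first image and 7.8 in the second, so they moved 2.1 units closer together.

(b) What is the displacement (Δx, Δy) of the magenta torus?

(-1.5, -1.6)

The magenta torus started near (12.7, 3.3) and ended near (11.2, 1.7).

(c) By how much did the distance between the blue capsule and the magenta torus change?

-3.6

Before: roughly 5.5 units apart; after: 1.9. That's 3.6 units closer together.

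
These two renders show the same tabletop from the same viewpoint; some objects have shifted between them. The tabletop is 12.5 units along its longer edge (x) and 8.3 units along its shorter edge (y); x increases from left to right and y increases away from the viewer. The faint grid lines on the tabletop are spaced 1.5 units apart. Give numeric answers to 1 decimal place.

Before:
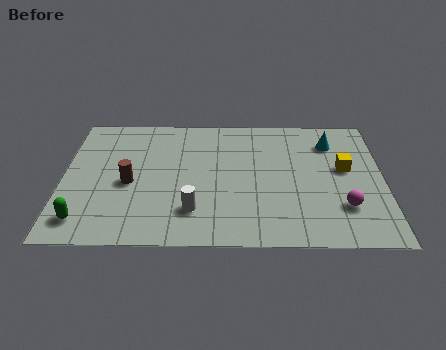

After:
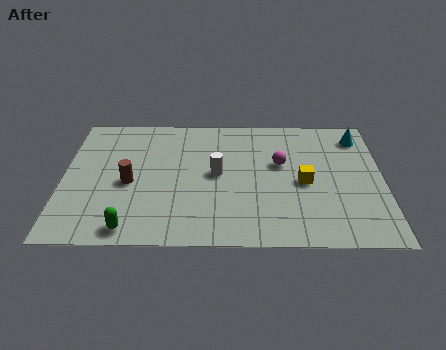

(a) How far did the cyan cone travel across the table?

1.2

The cyan cone moved from about (10.5, 6.4) to (11.6, 6.8), a distance of √(1.1² + 0.4²) ≈ 1.2.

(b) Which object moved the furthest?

the magenta sphere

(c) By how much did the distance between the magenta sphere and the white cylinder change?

-3.2

They were about 5.8 units apart before and 2.6 after — 3.2 units closer together.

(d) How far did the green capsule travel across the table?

1.9

The green capsule moved from about (0.9, 1.4) to (2.7, 0.9), a distance of √(1.8² + 0.5²) ≈ 1.9.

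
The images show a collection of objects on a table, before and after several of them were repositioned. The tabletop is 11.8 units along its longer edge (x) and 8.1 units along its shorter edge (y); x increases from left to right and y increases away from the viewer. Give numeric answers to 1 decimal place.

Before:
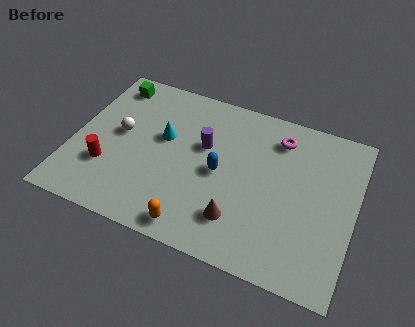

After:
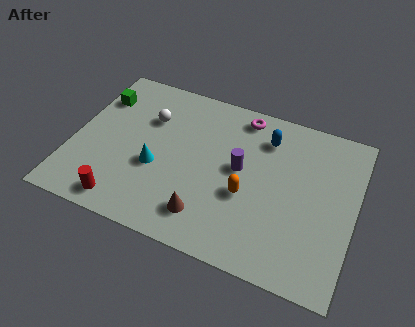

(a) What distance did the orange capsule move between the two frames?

3.0

From (5.5, 0.9) to (7.4, 3.2), the orange capsule covered √(1.9² + 2.3²) ≈ 3.0 units.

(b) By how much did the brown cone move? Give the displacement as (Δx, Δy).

(-1.3, -0.3)

The brown cone started near (7.2, 1.9) and ended near (5.9, 1.6).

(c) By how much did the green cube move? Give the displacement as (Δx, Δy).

(-0.4, -0.9)

From the two frames, the green cube sits at roughly (1.2, 6.9) before and (0.8, 6.0) after.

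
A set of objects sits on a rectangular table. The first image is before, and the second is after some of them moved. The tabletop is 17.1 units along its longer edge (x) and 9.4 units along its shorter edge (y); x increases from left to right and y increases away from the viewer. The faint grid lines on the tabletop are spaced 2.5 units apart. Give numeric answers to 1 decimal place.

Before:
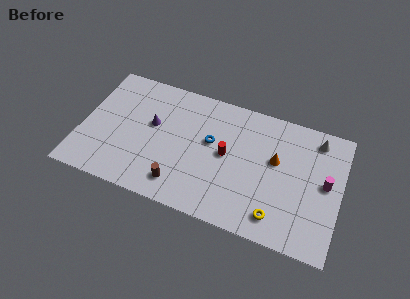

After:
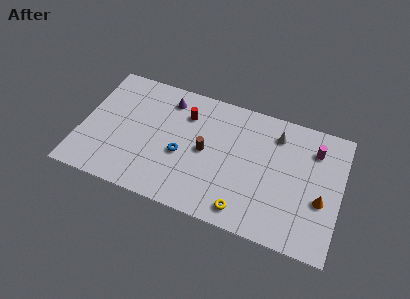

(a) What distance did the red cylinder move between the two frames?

3.6

From (9.6, 4.9) to (6.7, 7.0), the red cylinder covered √(2.9² + 2.1²) ≈ 3.6 units.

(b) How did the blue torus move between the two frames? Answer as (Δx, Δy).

(-1.8, -1.6)

From the two frames, the blue torus sits at roughly (8.5, 5.5) before and (6.7, 3.9) after.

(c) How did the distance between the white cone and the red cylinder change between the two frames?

-0.5

Before: roughly 6.5 units apart; after: 6.0. That's 0.5 units closer together.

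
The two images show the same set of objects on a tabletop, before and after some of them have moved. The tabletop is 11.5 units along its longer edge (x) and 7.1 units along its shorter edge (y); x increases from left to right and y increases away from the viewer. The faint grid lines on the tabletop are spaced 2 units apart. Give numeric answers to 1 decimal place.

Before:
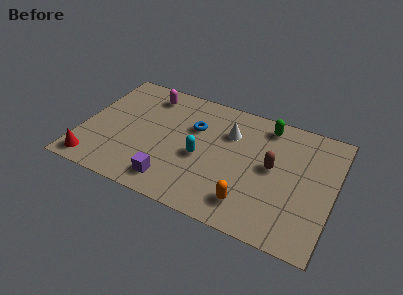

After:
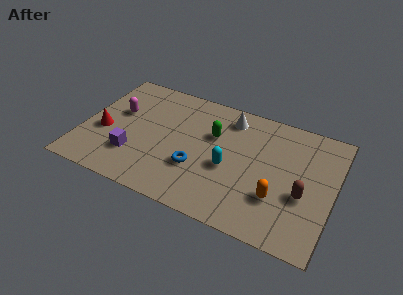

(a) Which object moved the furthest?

the green capsule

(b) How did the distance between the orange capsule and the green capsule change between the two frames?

-0.7

Before: roughly 4.7 units apart; after: 4.0. That's 0.7 units closer together.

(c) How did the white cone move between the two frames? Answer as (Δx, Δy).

(-0.1, 0.9)

From the two frames, the white cone sits at roughly (6.6, 5.0) before and (6.5, 5.9) after.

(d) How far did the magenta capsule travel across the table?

2.0

The magenta capsule was near (2.7, 5.9) before and (1.5, 4.3) after, so it travelled √(1.2² + 1.6²) ≈ 2.0 units.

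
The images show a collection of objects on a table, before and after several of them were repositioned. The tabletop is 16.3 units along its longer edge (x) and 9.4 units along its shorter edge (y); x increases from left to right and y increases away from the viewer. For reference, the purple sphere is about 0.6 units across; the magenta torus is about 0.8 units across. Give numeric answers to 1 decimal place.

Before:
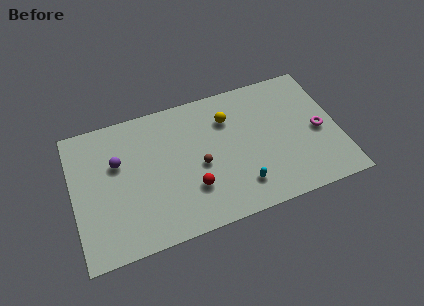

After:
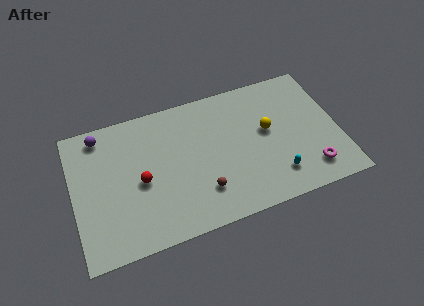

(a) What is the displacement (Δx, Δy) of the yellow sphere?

(2.3, -1.6)

From the two frames, the yellow sphere sits at roughly (9.7, 6.9) before and (12.0, 5.3) after.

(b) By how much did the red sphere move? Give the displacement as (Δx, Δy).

(-3.0, 1.5)

The red sphere started near (7.1, 2.8) and ended near (4.1, 4.3).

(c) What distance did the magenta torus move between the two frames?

2.6

The magenta torus was near (15.1, 4.3) before and (14.3, 1.8) after, so it travelled √(0.8² + 2.5²) ≈ 2.6 units.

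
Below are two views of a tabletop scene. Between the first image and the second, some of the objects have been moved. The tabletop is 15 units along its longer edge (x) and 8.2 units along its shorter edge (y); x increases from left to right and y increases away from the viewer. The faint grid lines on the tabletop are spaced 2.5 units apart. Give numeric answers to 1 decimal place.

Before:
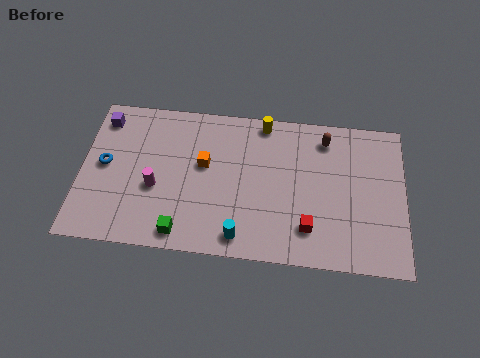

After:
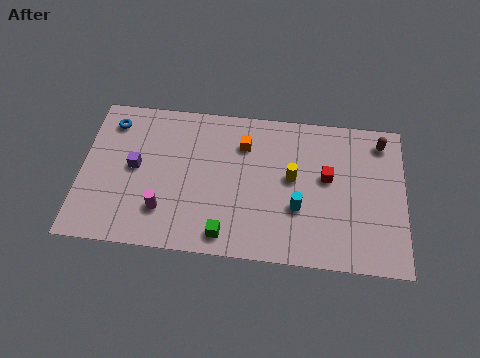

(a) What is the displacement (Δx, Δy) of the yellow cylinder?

(1.4, -2.9)

From the two frames, the yellow cylinder sits at roughly (8.4, 7.4) before and (9.8, 4.5) after.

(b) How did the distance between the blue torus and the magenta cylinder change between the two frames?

+2.7

Before: roughly 2.6 units apart; after: 5.3. That's 2.7 units further apart.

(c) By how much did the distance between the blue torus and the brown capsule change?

+2.1

Before: roughly 10.5 units apart; after: 12.6. That's 2.1 units further apart.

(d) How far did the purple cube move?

3.0

The purple cube moved from about (0.9, 6.8) to (2.5, 4.3), a distance of √(1.6² + 2.5²) ≈ 3.0.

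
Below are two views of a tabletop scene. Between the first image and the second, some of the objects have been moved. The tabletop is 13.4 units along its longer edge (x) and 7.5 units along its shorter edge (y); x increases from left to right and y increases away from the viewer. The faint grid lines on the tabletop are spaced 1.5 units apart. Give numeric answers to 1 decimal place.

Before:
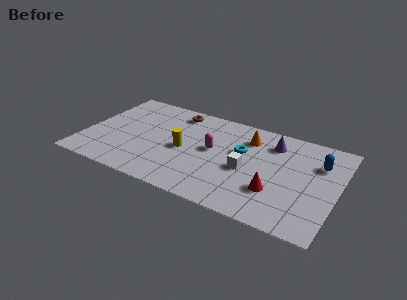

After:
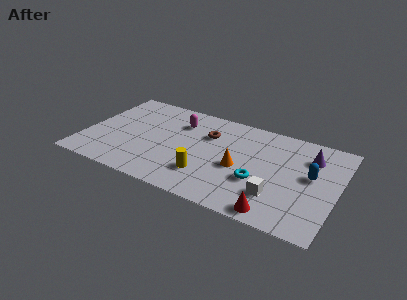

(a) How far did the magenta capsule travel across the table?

2.5

The magenta capsule was near (6.8, 4.1) before and (4.8, 5.6) after, so it travelled √(2.0² + 1.5²) ≈ 2.5 units.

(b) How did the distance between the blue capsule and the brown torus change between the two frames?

-2.2

They were about 7.9 units apart before and 5.7 after — 2.2 units closer together.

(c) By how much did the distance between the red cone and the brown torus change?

-1.1

Before: roughly 7.1 units apart; after: 6.0. That's 1.1 units closer together.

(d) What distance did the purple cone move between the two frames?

2.0

The purple cone was near (9.8, 5.9) before and (11.8, 5.6) after, so it travelled √(2.0² + 0.3²) ≈ 2.0 units.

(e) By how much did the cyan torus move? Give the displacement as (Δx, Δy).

(1.1, -1.9)

The cyan torus started near (8.3, 4.6) and ended near (9.4, 2.7).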